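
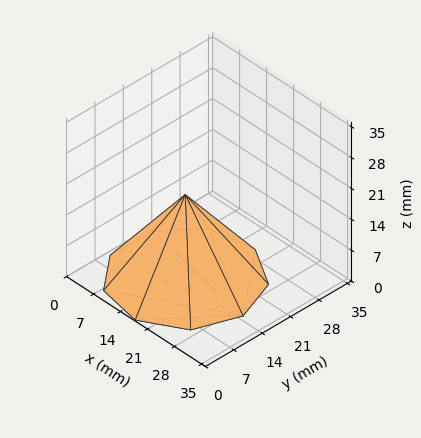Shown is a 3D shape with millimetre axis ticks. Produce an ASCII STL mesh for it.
Reading the render: the shape is a regular 9-sided pyramid, base circumscribed radius ≈ 15 mm, apex at z ≈ 19 mm (dimensions read to the nearest mm from the axis ticks). For the STL, each face is triangulated and given an outward normal.

solid part
  facet normal 0.0000 0.0000 -1.0000
    outer loop
      vertex 17.6 29.8 0.0
      vertex 26.5 24.6 0.0
      vertex 30.0 15.0 0.0
    endloop
  endfacet
  facet normal 0.0000 0.0000 -1.0000
    outer loop
      vertex 7.5 28.0 0.0
      vertex 17.6 29.8 0.0
      vertex 30.0 15.0 0.0
    endloop
  endfacet
  facet normal 0.0000 0.0000 -1.0000
    outer loop
      vertex 0.9 20.1 0.0
      vertex 7.5 28.0 0.0
      vertex 30.0 15.0 0.0
    endloop
  endfacet
  facet normal 0.0000 0.0000 -1.0000
    outer loop
      vertex 0.9 9.9 0.0
      vertex 0.9 20.1 0.0
      vertex 30.0 15.0 0.0
    endloop
  endfacet
  facet normal 0.0000 0.0000 -1.0000
    outer loop
      vertex 7.5 2.0 0.0
      vertex 0.9 9.9 0.0
      vertex 30.0 15.0 0.0
    endloop
  endfacet
  facet normal 0.0000 0.0000 -1.0000
    outer loop
      vertex 17.6 0.2 0.0
      vertex 7.5 2.0 0.0
      vertex 30.0 15.0 0.0
    endloop
  endfacet
  facet normal 0.0000 0.0000 -1.0000
    outer loop
      vertex 26.5 5.4 0.0
      vertex 17.6 0.2 0.0
      vertex 30.0 15.0 0.0
    endloop
  endfacet
  facet normal 0.7546 0.2751 0.5957
    outer loop
      vertex 30.0 15.0 0.0
      vertex 26.5 24.6 0.0
      vertex 15.0 15.0 19.0
    endloop
  endfacet
  facet normal 0.4052 0.6935 0.5957
    outer loop
      vertex 26.5 24.6 0.0
      vertex 17.6 29.8 0.0
      vertex 15.0 15.0 19.0
    endloop
  endfacet
  facet normal -0.1408 0.7903 0.5963
    outer loop
      vertex 17.6 29.8 0.0
      vertex 7.5 28.0 0.0
      vertex 15.0 15.0 19.0
    endloop
  endfacet
  facet normal -0.6164 0.5150 0.5957
    outer loop
      vertex 7.5 28.0 0.0
      vertex 0.9 20.1 0.0
      vertex 15.0 15.0 19.0
    endloop
  endfacet
  facet normal -0.8030 0.0000 0.5959
    outer loop
      vertex 0.9 20.1 0.0
      vertex 0.9 9.9 0.0
      vertex 15.0 15.0 19.0
    endloop
  endfacet
  facet normal -0.6164 -0.5150 0.5957
    outer loop
      vertex 0.9 9.9 0.0
      vertex 7.5 2.0 0.0
      vertex 15.0 15.0 19.0
    endloop
  endfacet
  facet normal -0.1408 -0.7903 0.5963
    outer loop
      vertex 7.5 2.0 0.0
      vertex 17.6 0.2 0.0
      vertex 15.0 15.0 19.0
    endloop
  endfacet
  facet normal 0.4052 -0.6935 0.5957
    outer loop
      vertex 17.6 0.2 0.0
      vertex 26.5 5.4 0.0
      vertex 15.0 15.0 19.0
    endloop
  endfacet
  facet normal 0.7546 -0.2751 0.5957
    outer loop
      vertex 26.5 5.4 0.0
      vertex 30.0 15.0 0.0
      vertex 15.0 15.0 19.0
    endloop
  endfacet
endsolid part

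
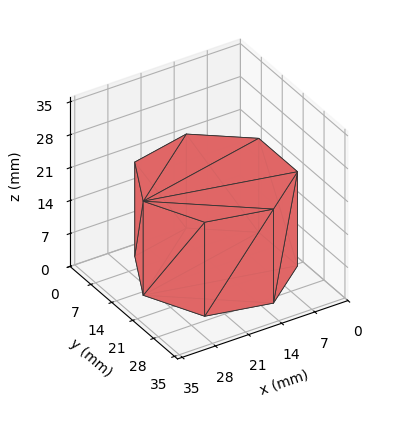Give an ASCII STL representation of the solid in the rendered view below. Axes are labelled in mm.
Reading the render: the shape is a regular 7-sided prism (a cylinder approximated with 7 flat sides), circumscribed radius ≈ 15 mm, height ≈ 20 mm (dimensions read to the nearest mm from the axis ticks). For the STL, each face is triangulated and given an outward normal.

solid part
  facet normal 0.0000 0.0000 -1.0000
    outer loop
      vertex 11.7 29.6 0.0
      vertex 24.4 26.7 0.0
      vertex 30.0 15.0 0.0
    endloop
  endfacet
  facet normal 0.0000 0.0000 -1.0000
    outer loop
      vertex 1.5 21.5 0.0
      vertex 11.7 29.6 0.0
      vertex 30.0 15.0 0.0
    endloop
  endfacet
  facet normal 0.0000 0.0000 -1.0000
    outer loop
      vertex 1.5 8.5 0.0
      vertex 1.5 21.5 0.0
      vertex 30.0 15.0 0.0
    endloop
  endfacet
  facet normal 0.0000 0.0000 -1.0000
    outer loop
      vertex 11.7 0.4 0.0
      vertex 1.5 8.5 0.0
      vertex 30.0 15.0 0.0
    endloop
  endfacet
  facet normal 0.0000 0.0000 -1.0000
    outer loop
      vertex 24.4 3.3 0.0
      vertex 11.7 0.4 0.0
      vertex 30.0 15.0 0.0
    endloop
  endfacet
  facet normal 0.0000 0.0000 1.0000
    outer loop
      vertex 30.0 15.0 20.0
      vertex 24.4 26.7 20.0
      vertex 11.7 29.6 20.0
    endloop
  endfacet
  facet normal 0.0000 0.0000 1.0000
    outer loop
      vertex 30.0 15.0 20.0
      vertex 11.7 29.6 20.0
      vertex 1.5 21.5 20.0
    endloop
  endfacet
  facet normal 0.0000 0.0000 1.0000
    outer loop
      vertex 30.0 15.0 20.0
      vertex 1.5 21.5 20.0
      vertex 1.5 8.5 20.0
    endloop
  endfacet
  facet normal 0.0000 0.0000 1.0000
    outer loop
      vertex 30.0 15.0 20.0
      vertex 1.5 8.5 20.0
      vertex 11.7 0.4 20.0
    endloop
  endfacet
  facet normal 0.0000 0.0000 1.0000
    outer loop
      vertex 30.0 15.0 20.0
      vertex 11.7 0.4 20.0
      vertex 24.4 3.3 20.0
    endloop
  endfacet
  facet normal 0.9020 0.4317 0.0000
    outer loop
      vertex 30.0 15.0 0.0
      vertex 24.4 26.7 0.0
      vertex 24.4 26.7 20.0
    endloop
  endfacet
  facet normal 0.9020 0.4317 0.0000
    outer loop
      vertex 30.0 15.0 0.0
      vertex 24.4 26.7 20.0
      vertex 30.0 15.0 20.0
    endloop
  endfacet
  facet normal 0.2226 0.9749 0.0000
    outer loop
      vertex 24.4 26.7 0.0
      vertex 11.7 29.6 0.0
      vertex 11.7 29.6 20.0
    endloop
  endfacet
  facet normal 0.2226 0.9749 0.0000
    outer loop
      vertex 24.4 26.7 0.0
      vertex 11.7 29.6 20.0
      vertex 24.4 26.7 20.0
    endloop
  endfacet
  facet normal -0.6219 0.7831 0.0000
    outer loop
      vertex 11.7 29.6 0.0
      vertex 1.5 21.5 0.0
      vertex 1.5 21.5 20.0
    endloop
  endfacet
  facet normal -0.6219 0.7831 0.0000
    outer loop
      vertex 11.7 29.6 0.0
      vertex 1.5 21.5 20.0
      vertex 11.7 29.6 20.0
    endloop
  endfacet
  facet normal -1.0000 0.0000 0.0000
    outer loop
      vertex 1.5 21.5 0.0
      vertex 1.5 8.5 0.0
      vertex 1.5 8.5 20.0
    endloop
  endfacet
  facet normal -1.0000 0.0000 0.0000
    outer loop
      vertex 1.5 21.5 0.0
      vertex 1.5 8.5 20.0
      vertex 1.5 21.5 20.0
    endloop
  endfacet
  facet normal -0.6219 -0.7831 0.0000
    outer loop
      vertex 1.5 8.5 0.0
      vertex 11.7 0.4 0.0
      vertex 11.7 0.4 20.0
    endloop
  endfacet
  facet normal -0.6219 -0.7831 0.0000
    outer loop
      vertex 1.5 8.5 0.0
      vertex 11.7 0.4 20.0
      vertex 1.5 8.5 20.0
    endloop
  endfacet
  facet normal 0.2226 -0.9749 0.0000
    outer loop
      vertex 11.7 0.4 0.0
      vertex 24.4 3.3 0.0
      vertex 24.4 3.3 20.0
    endloop
  endfacet
  facet normal 0.2226 -0.9749 0.0000
    outer loop
      vertex 11.7 0.4 0.0
      vertex 24.4 3.3 20.0
      vertex 11.7 0.4 20.0
    endloop
  endfacet
  facet normal 0.9020 -0.4317 0.0000
    outer loop
      vertex 24.4 3.3 0.0
      vertex 30.0 15.0 0.0
      vertex 30.0 15.0 20.0
    endloop
  endfacet
  facet normal 0.9020 -0.4317 0.0000
    outer loop
      vertex 24.4 3.3 0.0
      vertex 30.0 15.0 20.0
      vertex 24.4 3.3 20.0
    endloop
  endfacet
endsolid part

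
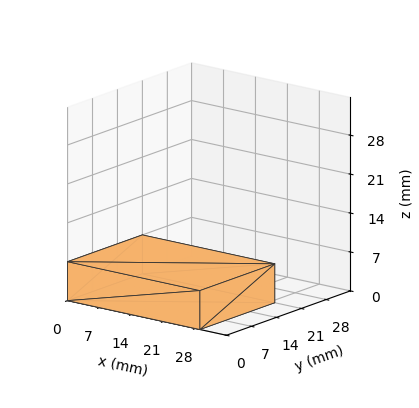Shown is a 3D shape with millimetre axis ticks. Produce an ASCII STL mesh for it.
Reading the render: the shape is a rectangular box, roughly 29 × 21 mm footprint and 7 mm tall (dimensions read to the nearest mm from the axis ticks). For the STL, each face is triangulated and given an outward normal.

solid part
  facet normal 0.0000 0.0000 -1.0000
    outer loop
      vertex 29.00 21.00 0.00
      vertex 29.00 0.00 0.00
      vertex 0.00 0.00 0.00
    endloop
  endfacet
  facet normal 0.0000 0.0000 -1.0000
    outer loop
      vertex 0.00 21.00 0.00
      vertex 29.00 21.00 0.00
      vertex 0.00 0.00 0.00
    endloop
  endfacet
  facet normal 0.0000 0.0000 1.0000
    outer loop
      vertex 0.00 0.00 7.00
      vertex 29.00 0.00 7.00
      vertex 29.00 21.00 7.00
    endloop
  endfacet
  facet normal 0.0000 0.0000 1.0000
    outer loop
      vertex 0.00 0.00 7.00
      vertex 29.00 21.00 7.00
      vertex 0.00 21.00 7.00
    endloop
  endfacet
  facet normal 0.0000 -1.0000 0.0000
    outer loop
      vertex 0.00 0.00 0.00
      vertex 29.00 0.00 0.00
      vertex 29.00 0.00 7.00
    endloop
  endfacet
  facet normal 0.0000 -1.0000 0.0000
    outer loop
      vertex 0.00 0.00 0.00
      vertex 29.00 0.00 7.00
      vertex 0.00 0.00 7.00
    endloop
  endfacet
  facet normal 0.0000 1.0000 0.0000
    outer loop
      vertex 29.00 21.00 7.00
      vertex 29.00 21.00 0.00
      vertex 0.00 21.00 0.00
    endloop
  endfacet
  facet normal 0.0000 1.0000 0.0000
    outer loop
      vertex 0.00 21.00 7.00
      vertex 29.00 21.00 7.00
      vertex 0.00 21.00 0.00
    endloop
  endfacet
  facet normal -1.0000 0.0000 0.0000
    outer loop
      vertex 0.00 21.00 7.00
      vertex 0.00 21.00 0.00
      vertex 0.00 0.00 0.00
    endloop
  endfacet
  facet normal -1.0000 0.0000 0.0000
    outer loop
      vertex 0.00 0.00 7.00
      vertex 0.00 21.00 7.00
      vertex 0.00 0.00 0.00
    endloop
  endfacet
  facet normal 1.0000 0.0000 0.0000
    outer loop
      vertex 29.00 0.00 0.00
      vertex 29.00 21.00 0.00
      vertex 29.00 21.00 7.00
    endloop
  endfacet
  facet normal 1.0000 0.0000 0.0000
    outer loop
      vertex 29.00 0.00 0.00
      vertex 29.00 21.00 7.00
      vertex 29.00 0.00 7.00
    endloop
  endfacet
endsolid part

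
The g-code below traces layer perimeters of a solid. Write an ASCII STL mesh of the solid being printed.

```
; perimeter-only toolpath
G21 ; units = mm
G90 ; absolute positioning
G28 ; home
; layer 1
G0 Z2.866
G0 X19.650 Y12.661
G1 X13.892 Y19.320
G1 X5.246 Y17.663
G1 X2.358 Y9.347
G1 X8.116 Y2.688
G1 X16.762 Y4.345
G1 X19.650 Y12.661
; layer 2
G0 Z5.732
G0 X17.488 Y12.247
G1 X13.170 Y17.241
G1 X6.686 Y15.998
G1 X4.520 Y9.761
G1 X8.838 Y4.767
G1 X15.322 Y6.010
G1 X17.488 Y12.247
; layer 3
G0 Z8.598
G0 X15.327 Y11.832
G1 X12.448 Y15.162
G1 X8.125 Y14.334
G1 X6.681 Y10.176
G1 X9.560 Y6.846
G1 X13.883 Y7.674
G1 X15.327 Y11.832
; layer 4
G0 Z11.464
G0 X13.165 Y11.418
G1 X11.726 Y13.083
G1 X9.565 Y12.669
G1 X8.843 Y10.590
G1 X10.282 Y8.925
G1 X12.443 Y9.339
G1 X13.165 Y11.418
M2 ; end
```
solid part
  facet normal 0.0000 0.0000 -1.0000
    outer loop
      vertex 3.807 19.328 0.000
      vertex 14.614 21.399 0.000
      vertex 21.811 13.075 0.000
    endloop
  endfacet
  facet normal 0.0000 0.0000 -1.0000
    outer loop
      vertex 0.197 8.933 0.000
      vertex 3.807 19.328 0.000
      vertex 21.811 13.075 0.000
    endloop
  endfacet
  facet normal 0.0000 0.0000 -1.0000
    outer loop
      vertex 7.394 0.609 0.000
      vertex 0.197 8.933 0.000
      vertex 21.811 13.075 0.000
    endloop
  endfacet
  facet normal 0.0000 0.0000 -1.0000
    outer loop
      vertex 18.201 2.680 0.000
      vertex 7.394 0.609 0.000
      vertex 21.811 13.075 0.000
    endloop
  endfacet
  facet normal 0.6299 0.5446 0.5537
    outer loop
      vertex 21.811 13.075 0.000
      vertex 14.614 21.399 0.000
      vertex 11.004 11.004 14.330
    endloop
  endfacet
  facet normal -0.1567 0.8178 0.5538
    outer loop
      vertex 14.614 21.399 0.000
      vertex 3.807 19.328 0.000
      vertex 11.004 11.004 14.330
    endloop
  endfacet
  facet normal -0.7866 0.2732 0.5537
    outer loop
      vertex 3.807 19.328 0.000
      vertex 0.197 8.933 0.000
      vertex 11.004 11.004 14.330
    endloop
  endfacet
  facet normal -0.6299 -0.5446 0.5537
    outer loop
      vertex 0.197 8.933 0.000
      vertex 7.394 0.609 0.000
      vertex 11.004 11.004 14.330
    endloop
  endfacet
  facet normal 0.1567 -0.8178 0.5538
    outer loop
      vertex 7.394 0.609 0.000
      vertex 18.201 2.680 0.000
      vertex 11.004 11.004 14.330
    endloop
  endfacet
  facet normal 0.7866 -0.2732 0.5537
    outer loop
      vertex 18.201 2.680 0.000
      vertex 21.811 13.075 0.000
      vertex 11.004 11.004 14.330
    endloop
  endfacet
endsolid part

The G0 Z moves step by Δz≈2.866 mm. The G1 loops shrink linearly with z, so the solid tapers from its base footprint up to z≈14.3. Closing with a flat bottom cap and the tapered top and triangulating gives 10 facets — a regular 6-sided pyramid, base circumscribed radius ≈ 11 mm, apex at z ≈ 14.3 mm.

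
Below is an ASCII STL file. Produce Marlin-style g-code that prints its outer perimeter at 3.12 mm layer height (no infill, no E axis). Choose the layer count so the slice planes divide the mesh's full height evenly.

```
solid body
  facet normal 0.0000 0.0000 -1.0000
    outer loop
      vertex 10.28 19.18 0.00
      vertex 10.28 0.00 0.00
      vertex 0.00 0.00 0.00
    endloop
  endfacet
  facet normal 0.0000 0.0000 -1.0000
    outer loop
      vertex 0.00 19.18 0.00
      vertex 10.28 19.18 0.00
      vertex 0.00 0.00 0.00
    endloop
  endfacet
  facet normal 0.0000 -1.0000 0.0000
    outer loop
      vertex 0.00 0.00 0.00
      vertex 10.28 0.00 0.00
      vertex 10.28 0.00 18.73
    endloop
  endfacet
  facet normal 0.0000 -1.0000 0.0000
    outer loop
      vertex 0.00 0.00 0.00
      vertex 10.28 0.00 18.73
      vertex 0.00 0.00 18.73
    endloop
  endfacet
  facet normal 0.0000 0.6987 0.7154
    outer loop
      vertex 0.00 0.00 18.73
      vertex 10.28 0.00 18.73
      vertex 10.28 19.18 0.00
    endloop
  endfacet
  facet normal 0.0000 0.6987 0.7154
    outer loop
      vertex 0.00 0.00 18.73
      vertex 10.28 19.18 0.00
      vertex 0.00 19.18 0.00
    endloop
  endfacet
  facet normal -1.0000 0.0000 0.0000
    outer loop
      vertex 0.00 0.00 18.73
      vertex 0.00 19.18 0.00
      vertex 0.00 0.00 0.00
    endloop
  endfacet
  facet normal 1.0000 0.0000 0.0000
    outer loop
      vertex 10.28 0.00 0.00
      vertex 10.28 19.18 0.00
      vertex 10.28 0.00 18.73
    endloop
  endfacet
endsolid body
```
; perimeter-only toolpath
G21 ; units = mm
G90 ; absolute positioning
G28 ; home
; layer 1
G0 Z3.12
G0 X0.00 Y0.00
G1 X10.28 Y0.00
G1 X10.28 Y15.98
G1 X0.00 Y15.98
G1 X0.00 Y0.00
; layer 2
G0 Z6.24
G0 X0.00 Y0.00
G1 X10.28 Y0.00
G1 X10.28 Y12.79
G1 X0.00 Y12.79
G1 X0.00 Y0.00
; layer 3
G0 Z9.37
G0 X0.00 Y0.00
G1 X10.28 Y0.00
G1 X10.28 Y9.59
G1 X0.00 Y9.59
G1 X0.00 Y0.00
; layer 4
G0 Z12.49
G0 X0.00 Y0.00
G1 X10.28 Y0.00
G1 X10.28 Y6.39
G1 X0.00 Y6.39
G1 X0.00 Y0.00
; layer 5
G0 Z15.61
G0 X0.00 Y0.00
G1 X10.28 Y0.00
G1 X10.28 Y3.20
G1 X0.00 Y3.20
G1 X0.00 Y0.00
M2 ; end

The solid is a wedge (ramp): 10.3 × 19.2 mm base, rising to 18.7 mm along the y=0 edge and sloping linearly to z=0 at y=19.2. Slicing at Δz = 3.12 mm — 6 equal slices spanning the solid's height, so layer i sits at z = i·h/6 — gives 5 non-empty perimeters. Each is a 4-segment closed polygon; G0 lifts to the layer z and rapids to the start vertex, then G1 traces the edges. The cross-section shrinks linearly with z (the slice at the apex is degenerate and omitted).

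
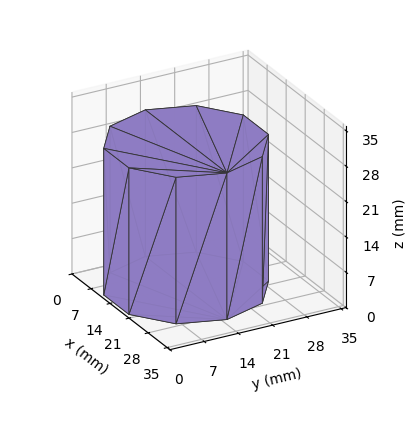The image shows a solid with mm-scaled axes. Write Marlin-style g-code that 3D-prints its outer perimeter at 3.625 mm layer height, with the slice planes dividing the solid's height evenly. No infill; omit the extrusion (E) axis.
Reading the render: the shape is a regular 10-sided prism (a cylinder approximated with 10 flat sides), circumscribed radius ≈ 15 mm, height ≈ 29 mm (dimensions read to the nearest mm from the axis ticks). For the g-code, the solid's height is divided into equal slices at the stated Δz and each level perimeter traced with G1 moves after a G0 lift.

; perimeter-only toolpath
G21 ; units = mm
G90 ; absolute positioning
G28 ; home
; layer 1
G0 Z3.625
G0 X30.000 Y15.000
G1 X27.135 Y23.817
G1 X19.635 Y29.266
G1 X10.365 Y29.266
G1 X2.865 Y23.817
G1 X0.000 Y15.000
G1 X2.865 Y6.183
G1 X10.365 Y0.734
G1 X19.635 Y0.734
G1 X27.135 Y6.183
G1 X30.000 Y15.000
; layer 2
G0 Z7.250
G0 X30.000 Y15.000
G1 X27.135 Y23.817
G1 X19.635 Y29.266
G1 X10.365 Y29.266
G1 X2.865 Y23.817
G1 X0.000 Y15.000
G1 X2.865 Y6.183
G1 X10.365 Y0.734
G1 X19.635 Y0.734
G1 X27.135 Y6.183
G1 X30.000 Y15.000
; layer 3
G0 Z10.875
G0 X30.000 Y15.000
G1 X27.135 Y23.817
G1 X19.635 Y29.266
G1 X10.365 Y29.266
G1 X2.865 Y23.817
G1 X0.000 Y15.000
G1 X2.865 Y6.183
G1 X10.365 Y0.734
G1 X19.635 Y0.734
G1 X27.135 Y6.183
G1 X30.000 Y15.000
; layer 4
G0 Z14.500
G0 X30.000 Y15.000
G1 X27.135 Y23.817
G1 X19.635 Y29.266
G1 X10.365 Y29.266
G1 X2.865 Y23.817
G1 X0.000 Y15.000
G1 X2.865 Y6.183
G1 X10.365 Y0.734
G1 X19.635 Y0.734
G1 X27.135 Y6.183
G1 X30.000 Y15.000
; layer 5
G0 Z18.125
G0 X30.000 Y15.000
G1 X27.135 Y23.817
G1 X19.635 Y29.266
G1 X10.365 Y29.266
G1 X2.865 Y23.817
G1 X0.000 Y15.000
G1 X2.865 Y6.183
G1 X10.365 Y0.734
G1 X19.635 Y0.734
G1 X27.135 Y6.183
G1 X30.000 Y15.000
; layer 6
G0 Z21.750
G0 X30.000 Y15.000
G1 X27.135 Y23.817
G1 X19.635 Y29.266
G1 X10.365 Y29.266
G1 X2.865 Y23.817
G1 X0.000 Y15.000
G1 X2.865 Y6.183
G1 X10.365 Y0.734
G1 X19.635 Y0.734
G1 X27.135 Y6.183
G1 X30.000 Y15.000
; layer 7
G0 Z25.375
G0 X30.000 Y15.000
G1 X27.135 Y23.817
G1 X19.635 Y29.266
G1 X10.365 Y29.266
G1 X2.865 Y23.817
G1 X0.000 Y15.000
G1 X2.865 Y6.183
G1 X10.365 Y0.734
G1 X19.635 Y0.734
G1 X27.135 Y6.183
G1 X30.000 Y15.000
; layer 8
G0 Z29.000
G0 X30.000 Y15.000
G1 X27.135 Y23.817
G1 X19.635 Y29.266
G1 X10.365 Y29.266
G1 X2.865 Y23.817
G1 X0.000 Y15.000
G1 X2.865 Y6.183
G1 X10.365 Y0.734
G1 X19.635 Y0.734
G1 X27.135 Y6.183
G1 X30.000 Y15.000
M2 ; end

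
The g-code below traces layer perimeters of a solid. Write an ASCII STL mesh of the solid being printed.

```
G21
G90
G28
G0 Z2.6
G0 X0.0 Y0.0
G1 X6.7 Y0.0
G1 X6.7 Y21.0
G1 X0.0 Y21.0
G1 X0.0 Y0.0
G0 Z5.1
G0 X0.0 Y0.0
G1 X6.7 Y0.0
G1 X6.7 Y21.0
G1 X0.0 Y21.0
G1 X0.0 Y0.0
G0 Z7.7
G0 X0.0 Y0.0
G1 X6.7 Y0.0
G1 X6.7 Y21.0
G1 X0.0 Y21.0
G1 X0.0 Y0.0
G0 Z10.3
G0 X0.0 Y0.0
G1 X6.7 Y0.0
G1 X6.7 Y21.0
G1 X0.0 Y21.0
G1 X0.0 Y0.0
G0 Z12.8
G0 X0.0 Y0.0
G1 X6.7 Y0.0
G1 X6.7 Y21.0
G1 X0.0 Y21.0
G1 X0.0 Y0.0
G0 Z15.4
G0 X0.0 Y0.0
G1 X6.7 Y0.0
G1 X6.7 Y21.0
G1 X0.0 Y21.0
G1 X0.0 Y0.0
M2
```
solid part
  facet normal 0.0000 0.0000 -1.0000
    outer loop
      vertex 6.7 21.0 0.0
      vertex 6.7 0.0 0.0
      vertex 0.0 0.0 0.0
    endloop
  endfacet
  facet normal 0.0000 0.0000 -1.0000
    outer loop
      vertex 0.0 21.0 0.0
      vertex 6.7 21.0 0.0
      vertex 0.0 0.0 0.0
    endloop
  endfacet
  facet normal 0.0000 0.0000 1.0000
    outer loop
      vertex 0.0 0.0 15.4
      vertex 6.7 0.0 15.4
      vertex 6.7 21.0 15.4
    endloop
  endfacet
  facet normal 0.0000 0.0000 1.0000
    outer loop
      vertex 0.0 0.0 15.4
      vertex 6.7 21.0 15.4
      vertex 0.0 21.0 15.4
    endloop
  endfacet
  facet normal 0.0000 -1.0000 0.0000
    outer loop
      vertex 0.0 0.0 0.0
      vertex 6.7 0.0 0.0
      vertex 6.7 0.0 15.4
    endloop
  endfacet
  facet normal 0.0000 -1.0000 0.0000
    outer loop
      vertex 0.0 0.0 0.0
      vertex 6.7 0.0 15.4
      vertex 0.0 0.0 15.4
    endloop
  endfacet
  facet normal 0.0000 1.0000 0.0000
    outer loop
      vertex 6.7 21.0 15.4
      vertex 6.7 21.0 0.0
      vertex 0.0 21.0 0.0
    endloop
  endfacet
  facet normal 0.0000 1.0000 0.0000
    outer loop
      vertex 0.0 21.0 15.4
      vertex 6.7 21.0 15.4
      vertex 0.0 21.0 0.0
    endloop
  endfacet
  facet normal -1.0000 0.0000 0.0000
    outer loop
      vertex 0.0 21.0 15.4
      vertex 0.0 21.0 0.0
      vertex 0.0 0.0 0.0
    endloop
  endfacet
  facet normal -1.0000 0.0000 0.0000
    outer loop
      vertex 0.0 0.0 15.4
      vertex 0.0 21.0 15.4
      vertex 0.0 0.0 0.0
    endloop
  endfacet
  facet normal 1.0000 0.0000 0.0000
    outer loop
      vertex 6.7 0.0 0.0
      vertex 6.7 21.0 0.0
      vertex 6.7 21.0 15.4
    endloop
  endfacet
  facet normal 1.0000 0.0000 0.0000
    outer loop
      vertex 6.7 0.0 0.0
      vertex 6.7 21.0 15.4
      vertex 6.7 0.0 15.4
    endloop
  endfacet
endsolid part

The G0 Z moves step by Δz≈2.6 mm. Every layer's G1 loop is the same polygon, so the solid is a straight extrusion of it from z=0 to z≈15.4. Closing with flat bottom and top caps and triangulating gives 12 facets — a rectangular box, roughly 6.7 × 21 mm footprint and 15.4 mm tall.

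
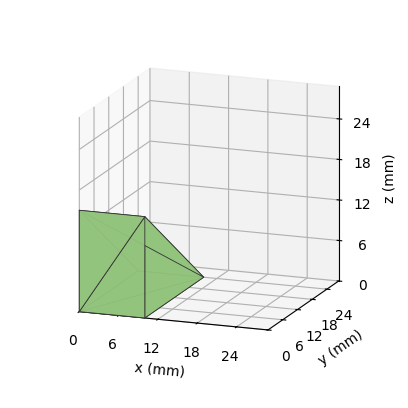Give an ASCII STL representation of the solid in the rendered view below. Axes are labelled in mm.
Reading the render: the shape is a wedge (ramp): 10 × 24 mm base, rising to 15 mm along the y=0 edge and sloping linearly to z=0 at y=24 (dimensions read to the nearest mm from the axis ticks). For the STL, each face is triangulated and given an outward normal.

solid part
  facet normal 0.0000 0.0000 -1.0000
    outer loop
      vertex 10.000 24.000 0.000
      vertex 10.000 0.000 0.000
      vertex 0.000 0.000 0.000
    endloop
  endfacet
  facet normal 0.0000 0.0000 -1.0000
    outer loop
      vertex 0.000 24.000 0.000
      vertex 10.000 24.000 0.000
      vertex 0.000 0.000 0.000
    endloop
  endfacet
  facet normal 0.0000 -1.0000 0.0000
    outer loop
      vertex 0.000 0.000 0.000
      vertex 10.000 0.000 0.000
      vertex 10.000 0.000 15.000
    endloop
  endfacet
  facet normal 0.0000 -1.0000 0.0000
    outer loop
      vertex 0.000 0.000 0.000
      vertex 10.000 0.000 15.000
      vertex 0.000 0.000 15.000
    endloop
  endfacet
  facet normal 0.0000 0.5300 0.8480
    outer loop
      vertex 0.000 0.000 15.000
      vertex 10.000 0.000 15.000
      vertex 10.000 24.000 0.000
    endloop
  endfacet
  facet normal 0.0000 0.5300 0.8480
    outer loop
      vertex 0.000 0.000 15.000
      vertex 10.000 24.000 0.000
      vertex 0.000 24.000 0.000
    endloop
  endfacet
  facet normal -1.0000 0.0000 0.0000
    outer loop
      vertex 0.000 0.000 15.000
      vertex 0.000 24.000 0.000
      vertex 0.000 0.000 0.000
    endloop
  endfacet
  facet normal 1.0000 0.0000 0.0000
    outer loop
      vertex 10.000 0.000 0.000
      vertex 10.000 24.000 0.000
      vertex 10.000 0.000 15.000
    endloop
  endfacet
endsolid part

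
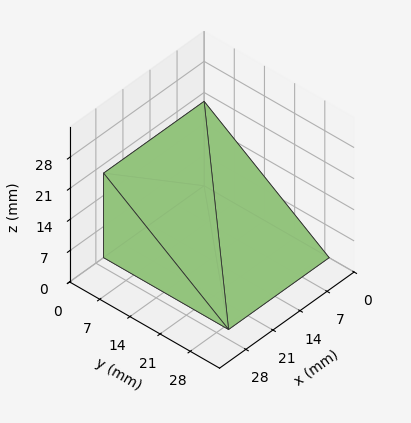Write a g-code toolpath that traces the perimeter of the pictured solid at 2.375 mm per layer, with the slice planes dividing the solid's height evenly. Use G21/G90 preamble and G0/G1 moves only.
Reading the render: the shape is a wedge (ramp): 26 × 29 mm base, rising to 19 mm along the y=0 edge and sloping linearly to z=0 at y=29 (dimensions read to the nearest mm from the axis ticks). For the g-code, the solid's height is divided into equal slices at the stated Δz and each level perimeter traced with G1 moves after a G0 lift.

; perimeter-only toolpath
G21 ; units = mm
G90 ; absolute positioning
G28 ; home
; layer 1
G0 Z2.375
G0 X0.000 Y0.000
G1 X26.000 Y0.000
G1 X26.000 Y25.375
G1 X0.000 Y25.375
G1 X0.000 Y0.000
; layer 2
G0 Z4.750
G0 X0.000 Y0.000
G1 X26.000 Y0.000
G1 X26.000 Y21.750
G1 X0.000 Y21.750
G1 X0.000 Y0.000
; layer 3
G0 Z7.125
G0 X0.000 Y0.000
G1 X26.000 Y0.000
G1 X26.000 Y18.125
G1 X0.000 Y18.125
G1 X0.000 Y0.000
; layer 4
G0 Z9.500
G0 X0.000 Y0.000
G1 X26.000 Y0.000
G1 X26.000 Y14.500
G1 X0.000 Y14.500
G1 X0.000 Y0.000
; layer 5
G0 Z11.875
G0 X0.000 Y0.000
G1 X26.000 Y0.000
G1 X26.000 Y10.875
G1 X0.000 Y10.875
G1 X0.000 Y0.000
; layer 6
G0 Z14.250
G0 X0.000 Y0.000
G1 X26.000 Y0.000
G1 X26.000 Y7.250
G1 X0.000 Y7.250
G1 X0.000 Y0.000
; layer 7
G0 Z16.625
G0 X0.000 Y0.000
G1 X26.000 Y0.000
G1 X26.000 Y3.625
G1 X0.000 Y3.625
G1 X0.000 Y0.000
M2 ; end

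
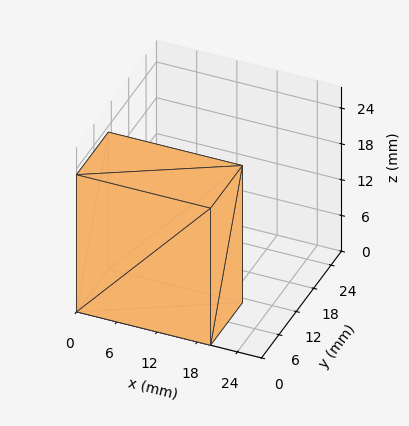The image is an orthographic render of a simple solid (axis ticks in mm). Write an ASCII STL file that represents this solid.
Reading the render: the shape is a rectangular box, roughly 20 × 11 mm footprint and 23 mm tall (dimensions read to the nearest mm from the axis ticks). For the STL, each face is triangulated and given an outward normal.

solid part
  facet normal 0.0000 0.0000 -1.0000
    outer loop
      vertex 20.000 11.000 0.000
      vertex 20.000 0.000 0.000
      vertex 0.000 0.000 0.000
    endloop
  endfacet
  facet normal 0.0000 0.0000 -1.0000
    outer loop
      vertex 0.000 11.000 0.000
      vertex 20.000 11.000 0.000
      vertex 0.000 0.000 0.000
    endloop
  endfacet
  facet normal 0.0000 0.0000 1.0000
    outer loop
      vertex 0.000 0.000 23.000
      vertex 20.000 0.000 23.000
      vertex 20.000 11.000 23.000
    endloop
  endfacet
  facet normal 0.0000 0.0000 1.0000
    outer loop
      vertex 0.000 0.000 23.000
      vertex 20.000 11.000 23.000
      vertex 0.000 11.000 23.000
    endloop
  endfacet
  facet normal 0.0000 -1.0000 0.0000
    outer loop
      vertex 0.000 0.000 0.000
      vertex 20.000 0.000 0.000
      vertex 20.000 0.000 23.000
    endloop
  endfacet
  facet normal 0.0000 -1.0000 0.0000
    outer loop
      vertex 0.000 0.000 0.000
      vertex 20.000 0.000 23.000
      vertex 0.000 0.000 23.000
    endloop
  endfacet
  facet normal 0.0000 1.0000 0.0000
    outer loop
      vertex 20.000 11.000 23.000
      vertex 20.000 11.000 0.000
      vertex 0.000 11.000 0.000
    endloop
  endfacet
  facet normal 0.0000 1.0000 0.0000
    outer loop
      vertex 0.000 11.000 23.000
      vertex 20.000 11.000 23.000
      vertex 0.000 11.000 0.000
    endloop
  endfacet
  facet normal -1.0000 0.0000 0.0000
    outer loop
      vertex 0.000 11.000 23.000
      vertex 0.000 11.000 0.000
      vertex 0.000 0.000 0.000
    endloop
  endfacet
  facet normal -1.0000 0.0000 0.0000
    outer loop
      vertex 0.000 0.000 23.000
      vertex 0.000 11.000 23.000
      vertex 0.000 0.000 0.000
    endloop
  endfacet
  facet normal 1.0000 0.0000 0.0000
    outer loop
      vertex 20.000 0.000 0.000
      vertex 20.000 11.000 0.000
      vertex 20.000 11.000 23.000
    endloop
  endfacet
  facet normal 1.0000 0.0000 0.0000
    outer loop
      vertex 20.000 0.000 0.000
      vertex 20.000 11.000 23.000
      vertex 20.000 0.000 23.000
    endloop
  endfacet
endsolid part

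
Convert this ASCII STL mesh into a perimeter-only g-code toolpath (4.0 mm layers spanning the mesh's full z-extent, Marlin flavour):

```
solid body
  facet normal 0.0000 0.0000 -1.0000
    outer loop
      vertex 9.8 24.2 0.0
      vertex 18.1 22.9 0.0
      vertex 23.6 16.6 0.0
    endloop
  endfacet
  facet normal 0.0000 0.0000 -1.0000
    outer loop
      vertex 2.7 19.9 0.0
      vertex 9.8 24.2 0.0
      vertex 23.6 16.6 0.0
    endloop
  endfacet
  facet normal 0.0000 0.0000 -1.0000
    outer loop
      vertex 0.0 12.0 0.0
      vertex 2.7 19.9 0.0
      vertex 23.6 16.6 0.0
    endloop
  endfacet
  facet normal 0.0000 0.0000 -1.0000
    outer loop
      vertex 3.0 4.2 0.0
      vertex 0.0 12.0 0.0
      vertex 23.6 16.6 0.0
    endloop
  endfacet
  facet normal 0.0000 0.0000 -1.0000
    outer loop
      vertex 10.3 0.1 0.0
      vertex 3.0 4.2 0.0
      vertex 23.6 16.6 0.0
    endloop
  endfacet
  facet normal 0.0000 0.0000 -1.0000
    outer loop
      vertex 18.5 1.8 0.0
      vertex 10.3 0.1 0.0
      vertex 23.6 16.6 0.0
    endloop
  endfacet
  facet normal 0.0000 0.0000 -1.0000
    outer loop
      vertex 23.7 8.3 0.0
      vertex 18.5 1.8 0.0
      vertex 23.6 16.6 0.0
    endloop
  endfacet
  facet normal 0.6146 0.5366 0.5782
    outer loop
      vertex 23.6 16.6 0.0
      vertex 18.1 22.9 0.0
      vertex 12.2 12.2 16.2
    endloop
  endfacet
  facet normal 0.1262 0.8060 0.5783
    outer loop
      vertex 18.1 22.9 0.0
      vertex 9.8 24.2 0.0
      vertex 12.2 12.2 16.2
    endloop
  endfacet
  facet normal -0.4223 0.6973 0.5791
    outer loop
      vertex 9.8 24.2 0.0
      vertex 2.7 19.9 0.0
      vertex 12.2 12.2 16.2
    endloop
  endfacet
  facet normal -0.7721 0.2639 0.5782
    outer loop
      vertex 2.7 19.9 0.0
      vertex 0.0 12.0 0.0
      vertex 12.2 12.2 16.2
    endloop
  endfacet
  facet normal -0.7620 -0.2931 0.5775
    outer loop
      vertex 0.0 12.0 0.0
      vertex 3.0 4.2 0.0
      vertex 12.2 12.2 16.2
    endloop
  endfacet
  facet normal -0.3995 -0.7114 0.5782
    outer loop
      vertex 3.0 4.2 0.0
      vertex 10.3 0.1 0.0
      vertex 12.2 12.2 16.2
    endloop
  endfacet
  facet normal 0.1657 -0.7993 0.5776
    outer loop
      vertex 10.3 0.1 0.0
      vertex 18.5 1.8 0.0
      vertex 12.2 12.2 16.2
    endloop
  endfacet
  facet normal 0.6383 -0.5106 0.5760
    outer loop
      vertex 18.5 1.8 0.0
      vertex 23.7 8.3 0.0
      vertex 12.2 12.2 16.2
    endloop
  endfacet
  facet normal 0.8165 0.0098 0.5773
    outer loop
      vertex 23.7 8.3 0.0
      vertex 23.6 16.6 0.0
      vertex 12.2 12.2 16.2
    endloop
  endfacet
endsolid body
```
; perimeter-only toolpath
G21 ; units = mm
G90 ; absolute positioning
G28 ; home
; layer 1
G0 Z4.0
G0 X20.8 Y15.5
G1 X16.6 Y20.2
G1 X10.4 Y21.2
G1 X5.1 Y18.0
G1 X3.0 Y12.1
G1 X5.3 Y6.2
G1 X10.8 Y3.1
G1 X16.9 Y4.4
G1 X20.8 Y9.3
G1 X20.8 Y15.5
; layer 2
G0 Z8.1
G0 X17.9 Y14.4
G1 X15.2 Y17.5
G1 X11.0 Y18.2
G1 X7.4 Y16.0
G1 X6.1 Y12.1
G1 X7.6 Y8.2
G1 X11.2 Y6.1
G1 X15.3 Y7.0
G1 X17.9 Y10.2
G1 X17.9 Y14.4
; layer 3
G0 Z12.1
G0 X15.0 Y13.3
G1 X13.7 Y14.9
G1 X11.6 Y15.2
G1 X9.8 Y14.1
G1 X9.1 Y12.1
G1 X9.9 Y10.2
G1 X11.7 Y9.2
G1 X13.8 Y9.6
G1 X15.1 Y11.2
G1 X15.0 Y13.3
M2 ; end

The solid is a regular 9-sided pyramid, base circumscribed radius ≈ 12.2 mm, apex at z ≈ 16.2 mm. Slicing at Δz = 4.0 mm — 4 equal slices spanning the solid's height, so layer i sits at z = i·h/4 — gives 3 non-empty perimeters. Each is a 9-segment closed polygon; G0 lifts to the layer z and rapids to the start vertex, then G1 traces the edges. The cross-section shrinks linearly with z (the slice at the apex is degenerate and omitted).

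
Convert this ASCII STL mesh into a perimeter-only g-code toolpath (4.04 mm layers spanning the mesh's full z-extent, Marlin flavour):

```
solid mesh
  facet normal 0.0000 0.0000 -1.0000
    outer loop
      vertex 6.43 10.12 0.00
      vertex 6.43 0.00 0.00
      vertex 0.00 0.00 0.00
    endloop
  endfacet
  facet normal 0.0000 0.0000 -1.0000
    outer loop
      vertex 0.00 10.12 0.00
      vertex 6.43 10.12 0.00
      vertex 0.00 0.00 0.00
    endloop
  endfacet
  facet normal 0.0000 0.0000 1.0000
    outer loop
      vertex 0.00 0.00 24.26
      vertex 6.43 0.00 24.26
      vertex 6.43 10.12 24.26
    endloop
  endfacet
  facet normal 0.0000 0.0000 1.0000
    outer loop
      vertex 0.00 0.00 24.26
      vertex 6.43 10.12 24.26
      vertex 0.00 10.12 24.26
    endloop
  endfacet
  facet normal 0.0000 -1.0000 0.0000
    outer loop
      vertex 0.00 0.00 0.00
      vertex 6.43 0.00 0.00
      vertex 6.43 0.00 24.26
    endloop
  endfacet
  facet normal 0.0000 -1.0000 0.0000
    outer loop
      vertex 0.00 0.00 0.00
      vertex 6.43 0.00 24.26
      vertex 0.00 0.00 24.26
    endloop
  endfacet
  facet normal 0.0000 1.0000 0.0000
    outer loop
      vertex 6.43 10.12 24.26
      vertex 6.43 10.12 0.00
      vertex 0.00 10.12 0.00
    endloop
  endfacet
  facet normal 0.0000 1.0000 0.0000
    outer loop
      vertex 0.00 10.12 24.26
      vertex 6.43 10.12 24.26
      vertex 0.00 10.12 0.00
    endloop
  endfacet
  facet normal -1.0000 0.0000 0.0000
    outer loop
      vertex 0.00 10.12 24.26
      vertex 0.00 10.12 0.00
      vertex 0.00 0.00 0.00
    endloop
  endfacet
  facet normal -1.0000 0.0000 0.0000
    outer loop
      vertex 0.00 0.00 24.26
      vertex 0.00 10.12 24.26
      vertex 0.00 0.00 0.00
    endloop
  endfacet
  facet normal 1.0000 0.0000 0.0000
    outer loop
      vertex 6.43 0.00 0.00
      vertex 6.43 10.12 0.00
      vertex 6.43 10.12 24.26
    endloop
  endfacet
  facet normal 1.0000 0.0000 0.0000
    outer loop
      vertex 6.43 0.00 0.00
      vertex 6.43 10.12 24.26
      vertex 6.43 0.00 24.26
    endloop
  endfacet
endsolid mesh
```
; perimeter-only toolpath
G21 ; units = mm
G90 ; absolute positioning
G28 ; home
; layer 1
G0 Z4.04
G0 X0.00 Y0.00
G1 X6.43 Y0.00
G1 X6.43 Y10.12
G1 X0.00 Y10.12
G1 X0.00 Y0.00
; layer 2
G0 Z8.09
G0 X0.00 Y0.00
G1 X6.43 Y0.00
G1 X6.43 Y10.12
G1 X0.00 Y10.12
G1 X0.00 Y0.00
; layer 3
G0 Z12.13
G0 X0.00 Y0.00
G1 X6.43 Y0.00
G1 X6.43 Y10.12
G1 X0.00 Y10.12
G1 X0.00 Y0.00
; layer 4
G0 Z16.17
G0 X0.00 Y0.00
G1 X6.43 Y0.00
G1 X6.43 Y10.12
G1 X0.00 Y10.12
G1 X0.00 Y0.00
; layer 5
G0 Z20.22
G0 X0.00 Y0.00
G1 X6.43 Y0.00
G1 X6.43 Y10.12
G1 X0.00 Y10.12
G1 X0.00 Y0.00
; layer 6
G0 Z24.26
G0 X0.00 Y0.00
G1 X6.43 Y0.00
G1 X6.43 Y10.12
G1 X0.00 Y10.12
G1 X0.00 Y0.00
M2 ; end

The solid is a rectangular box, roughly 6.43 × 10.1 mm footprint and 24.3 mm tall. Slicing at Δz = 4.04 mm — 6 equal slices spanning the solid's height, so layer i sits at z = i·h/6 — gives 6 non-empty perimeters. Each is a 4-segment closed polygon; G0 lifts to the layer z and rapids to the start vertex, then G1 traces the edges.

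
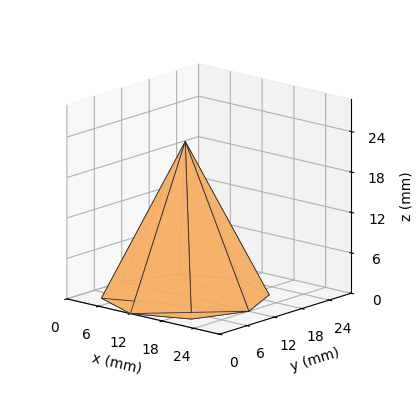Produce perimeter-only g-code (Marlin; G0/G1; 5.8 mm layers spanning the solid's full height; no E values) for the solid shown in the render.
Reading the render: the shape is a regular 8-sided pyramid, base circumscribed radius ≈ 12 mm, apex at z ≈ 23 mm (dimensions read to the nearest mm from the axis ticks). For the g-code, the solid's height is divided into equal slices at the stated Δz and each level perimeter traced with G1 moves after a G0 lift.

; perimeter-only toolpath
G21 ; units = mm
G90 ; absolute positioning
G28 ; home
; layer 1
G0 Z5.8
G0 X21.0 Y12.0
G1 X18.4 Y18.4
G1 X12.0 Y21.0
G1 X5.6 Y18.4
G1 X3.0 Y12.0
G1 X5.6 Y5.6
G1 X12.0 Y3.0
G1 X18.4 Y5.6
G1 X21.0 Y12.0
; layer 2
G0 Z11.5
G0 X18.0 Y12.0
G1 X16.2 Y16.2
G1 X12.0 Y18.0
G1 X7.8 Y16.2
G1 X6.0 Y12.0
G1 X7.8 Y7.8
G1 X12.0 Y6.0
G1 X16.2 Y7.8
G1 X18.0 Y12.0
; layer 3
G0 Z17.2
G0 X15.0 Y12.0
G1 X14.1 Y14.1
G1 X12.0 Y15.0
G1 X9.9 Y14.1
G1 X9.0 Y12.0
G1 X9.9 Y9.9
G1 X12.0 Y9.0
G1 X14.1 Y9.9
G1 X15.0 Y12.0
M2 ; end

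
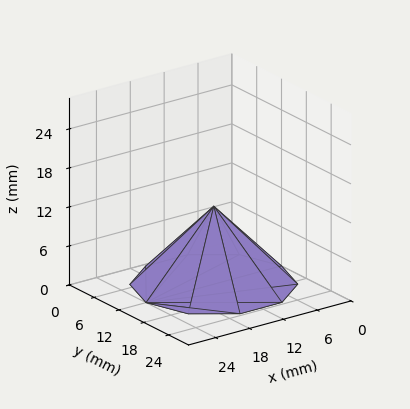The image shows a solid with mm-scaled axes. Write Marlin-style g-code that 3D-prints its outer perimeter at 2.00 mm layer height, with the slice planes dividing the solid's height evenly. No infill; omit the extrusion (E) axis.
Reading the render: the shape is a regular 10-sided pyramid, base circumscribed radius ≈ 12 mm, apex at z ≈ 12 mm (dimensions read to the nearest mm from the axis ticks). For the g-code, the solid's height is divided into equal slices at the stated Δz and each level perimeter traced with G1 moves after a G0 lift.

; perimeter-only toolpath
G21 ; units = mm
G90 ; absolute positioning
G28 ; home
; layer 1
G0 Z2.00
G0 X22.00 Y12.00
G1 X20.09 Y17.88
G1 X15.09 Y21.51
G1 X8.91 Y21.51
G1 X3.91 Y17.88
G1 X2.00 Y12.00
G1 X3.91 Y6.12
G1 X8.91 Y2.49
G1 X15.09 Y2.49
G1 X20.09 Y6.12
G1 X22.00 Y12.00
; layer 2
G0 Z4.00
G0 X20.00 Y12.00
G1 X18.47 Y16.70
G1 X14.47 Y19.61
G1 X9.53 Y19.61
G1 X5.53 Y16.70
G1 X4.00 Y12.00
G1 X5.53 Y7.30
G1 X9.53 Y4.39
G1 X14.47 Y4.39
G1 X18.47 Y7.30
G1 X20.00 Y12.00
; layer 3
G0 Z6.00
G0 X18.00 Y12.00
G1 X16.86 Y15.53
G1 X13.86 Y17.70
G1 X10.14 Y17.70
G1 X7.14 Y15.53
G1 X6.00 Y12.00
G1 X7.14 Y8.47
G1 X10.14 Y6.29
G1 X13.86 Y6.29
G1 X16.86 Y8.47
G1 X18.00 Y12.00
; layer 4
G0 Z8.00
G0 X16.00 Y12.00
G1 X15.24 Y14.35
G1 X13.24 Y15.80
G1 X10.76 Y15.80
G1 X8.76 Y14.35
G1 X8.00 Y12.00
G1 X8.76 Y9.65
G1 X10.76 Y8.20
G1 X13.24 Y8.20
G1 X15.24 Y9.65
G1 X16.00 Y12.00
; layer 5
G0 Z10.00
G0 X14.00 Y12.00
G1 X13.62 Y13.17
G1 X12.62 Y13.90
G1 X11.38 Y13.90
G1 X10.38 Y13.17
G1 X10.00 Y12.00
G1 X10.38 Y10.82
G1 X11.38 Y10.10
G1 X12.62 Y10.10
G1 X13.62 Y10.82
G1 X14.00 Y12.00
M2 ; end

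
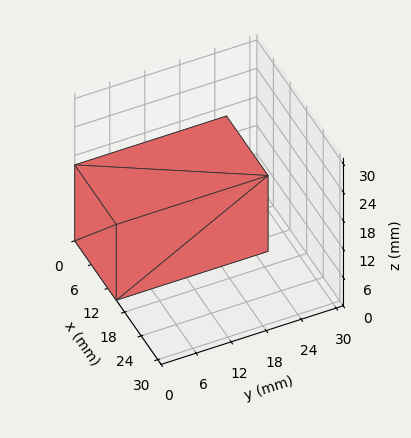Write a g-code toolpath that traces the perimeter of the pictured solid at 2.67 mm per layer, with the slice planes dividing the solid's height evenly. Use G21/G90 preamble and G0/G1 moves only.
Reading the render: the shape is a rectangular box, roughly 15 × 26 mm footprint and 16 mm tall (dimensions read to the nearest mm from the axis ticks). For the g-code, the solid's height is divided into equal slices at the stated Δz and each level perimeter traced with G1 moves after a G0 lift.

; perimeter-only toolpath
G21 ; units = mm
G90 ; absolute positioning
G28 ; home
; layer 1
G0 Z2.67
G0 X0.00 Y0.00
G1 X15.00 Y0.00
G1 X15.00 Y26.00
G1 X0.00 Y26.00
G1 X0.00 Y0.00
; layer 2
G0 Z5.33
G0 X0.00 Y0.00
G1 X15.00 Y0.00
G1 X15.00 Y26.00
G1 X0.00 Y26.00
G1 X0.00 Y0.00
; layer 3
G0 Z8.00
G0 X0.00 Y0.00
G1 X15.00 Y0.00
G1 X15.00 Y26.00
G1 X0.00 Y26.00
G1 X0.00 Y0.00
; layer 4
G0 Z10.67
G0 X0.00 Y0.00
G1 X15.00 Y0.00
G1 X15.00 Y26.00
G1 X0.00 Y26.00
G1 X0.00 Y0.00
; layer 5
G0 Z13.33
G0 X0.00 Y0.00
G1 X15.00 Y0.00
G1 X15.00 Y26.00
G1 X0.00 Y26.00
G1 X0.00 Y0.00
; layer 6
G0 Z16.00
G0 X0.00 Y0.00
G1 X15.00 Y0.00
G1 X15.00 Y26.00
G1 X0.00 Y26.00
G1 X0.00 Y0.00
M2 ; end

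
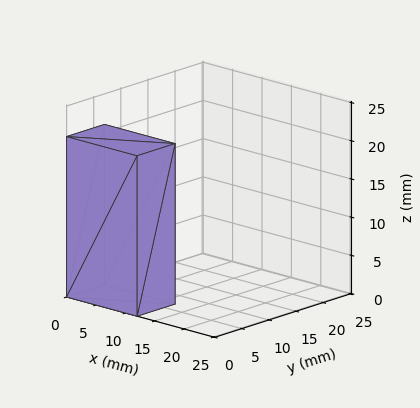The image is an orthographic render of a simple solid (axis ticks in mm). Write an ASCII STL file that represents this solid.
Reading the render: the shape is a rectangular box, roughly 12 × 7 mm footprint and 21 mm tall (dimensions read to the nearest mm from the axis ticks). For the STL, each face is triangulated and given an outward normal.

solid part
  facet normal 0.0000 0.0000 -1.0000
    outer loop
      vertex 12.0 7.0 0.0
      vertex 12.0 0.0 0.0
      vertex 0.0 0.0 0.0
    endloop
  endfacet
  facet normal 0.0000 0.0000 -1.0000
    outer loop
      vertex 0.0 7.0 0.0
      vertex 12.0 7.0 0.0
      vertex 0.0 0.0 0.0
    endloop
  endfacet
  facet normal 0.0000 0.0000 1.0000
    outer loop
      vertex 0.0 0.0 21.0
      vertex 12.0 0.0 21.0
      vertex 12.0 7.0 21.0
    endloop
  endfacet
  facet normal 0.0000 0.0000 1.0000
    outer loop
      vertex 0.0 0.0 21.0
      vertex 12.0 7.0 21.0
      vertex 0.0 7.0 21.0
    endloop
  endfacet
  facet normal 0.0000 -1.0000 0.0000
    outer loop
      vertex 0.0 0.0 0.0
      vertex 12.0 0.0 0.0
      vertex 12.0 0.0 21.0
    endloop
  endfacet
  facet normal 0.0000 -1.0000 0.0000
    outer loop
      vertex 0.0 0.0 0.0
      vertex 12.0 0.0 21.0
      vertex 0.0 0.0 21.0
    endloop
  endfacet
  facet normal 0.0000 1.0000 0.0000
    outer loop
      vertex 12.0 7.0 21.0
      vertex 12.0 7.0 0.0
      vertex 0.0 7.0 0.0
    endloop
  endfacet
  facet normal 0.0000 1.0000 0.0000
    outer loop
      vertex 0.0 7.0 21.0
      vertex 12.0 7.0 21.0
      vertex 0.0 7.0 0.0
    endloop
  endfacet
  facet normal -1.0000 0.0000 0.0000
    outer loop
      vertex 0.0 7.0 21.0
      vertex 0.0 7.0 0.0
      vertex 0.0 0.0 0.0
    endloop
  endfacet
  facet normal -1.0000 0.0000 0.0000
    outer loop
      vertex 0.0 0.0 21.0
      vertex 0.0 7.0 21.0
      vertex 0.0 0.0 0.0
    endloop
  endfacet
  facet normal 1.0000 0.0000 0.0000
    outer loop
      vertex 12.0 0.0 0.0
      vertex 12.0 7.0 0.0
      vertex 12.0 7.0 21.0
    endloop
  endfacet
  facet normal 1.0000 0.0000 0.0000
    outer loop
      vertex 12.0 0.0 0.0
      vertex 12.0 7.0 21.0
      vertex 12.0 0.0 21.0
    endloop
  endfacet
endsolid part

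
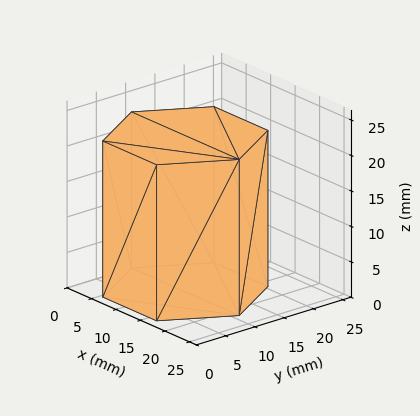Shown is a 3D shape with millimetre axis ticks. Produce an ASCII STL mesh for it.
Reading the render: the shape is a regular 6-sided prism (a cylinder approximated with 6 flat sides), circumscribed radius ≈ 11 mm, height ≈ 22 mm (dimensions read to the nearest mm from the axis ticks). For the STL, each face is triangulated and given an outward normal.

solid part
  facet normal 0.0000 0.0000 -1.0000
    outer loop
      vertex 5.5 20.5 0.0
      vertex 16.5 20.5 0.0
      vertex 22.0 11.0 0.0
    endloop
  endfacet
  facet normal 0.0000 0.0000 -1.0000
    outer loop
      vertex 0.0 11.0 0.0
      vertex 5.5 20.5 0.0
      vertex 22.0 11.0 0.0
    endloop
  endfacet
  facet normal 0.0000 0.0000 -1.0000
    outer loop
      vertex 5.5 1.5 0.0
      vertex 0.0 11.0 0.0
      vertex 22.0 11.0 0.0
    endloop
  endfacet
  facet normal 0.0000 0.0000 -1.0000
    outer loop
      vertex 16.5 1.5 0.0
      vertex 5.5 1.5 0.0
      vertex 22.0 11.0 0.0
    endloop
  endfacet
  facet normal 0.0000 0.0000 1.0000
    outer loop
      vertex 22.0 11.0 22.0
      vertex 16.5 20.5 22.0
      vertex 5.5 20.5 22.0
    endloop
  endfacet
  facet normal 0.0000 0.0000 1.0000
    outer loop
      vertex 22.0 11.0 22.0
      vertex 5.5 20.5 22.0
      vertex 0.0 11.0 22.0
    endloop
  endfacet
  facet normal 0.0000 0.0000 1.0000
    outer loop
      vertex 22.0 11.0 22.0
      vertex 0.0 11.0 22.0
      vertex 5.5 1.5 22.0
    endloop
  endfacet
  facet normal 0.0000 0.0000 1.0000
    outer loop
      vertex 22.0 11.0 22.0
      vertex 5.5 1.5 22.0
      vertex 16.5 1.5 22.0
    endloop
  endfacet
  facet normal 0.8654 0.5010 0.0000
    outer loop
      vertex 22.0 11.0 0.0
      vertex 16.5 20.5 0.0
      vertex 16.5 20.5 22.0
    endloop
  endfacet
  facet normal 0.8654 0.5010 0.0000
    outer loop
      vertex 22.0 11.0 0.0
      vertex 16.5 20.5 22.0
      vertex 22.0 11.0 22.0
    endloop
  endfacet
  facet normal 0.0000 1.0000 0.0000
    outer loop
      vertex 16.5 20.5 0.0
      vertex 5.5 20.5 0.0
      vertex 5.5 20.5 22.0
    endloop
  endfacet
  facet normal 0.0000 1.0000 0.0000
    outer loop
      vertex 16.5 20.5 0.0
      vertex 5.5 20.5 22.0
      vertex 16.5 20.5 22.0
    endloop
  endfacet
  facet normal -0.8654 0.5010 0.0000
    outer loop
      vertex 5.5 20.5 0.0
      vertex 0.0 11.0 0.0
      vertex 0.0 11.0 22.0
    endloop
  endfacet
  facet normal -0.8654 0.5010 0.0000
    outer loop
      vertex 5.5 20.5 0.0
      vertex 0.0 11.0 22.0
      vertex 5.5 20.5 22.0
    endloop
  endfacet
  facet normal -0.8654 -0.5010 0.0000
    outer loop
      vertex 0.0 11.0 0.0
      vertex 5.5 1.5 0.0
      vertex 5.5 1.5 22.0
    endloop
  endfacet
  facet normal -0.8654 -0.5010 0.0000
    outer loop
      vertex 0.0 11.0 0.0
      vertex 5.5 1.5 22.0
      vertex 0.0 11.0 22.0
    endloop
  endfacet
  facet normal 0.0000 -1.0000 0.0000
    outer loop
      vertex 5.5 1.5 0.0
      vertex 16.5 1.5 0.0
      vertex 16.5 1.5 22.0
    endloop
  endfacet
  facet normal 0.0000 -1.0000 0.0000
    outer loop
      vertex 5.5 1.5 0.0
      vertex 16.5 1.5 22.0
      vertex 5.5 1.5 22.0
    endloop
  endfacet
  facet normal 0.8654 -0.5010 0.0000
    outer loop
      vertex 16.5 1.5 0.0
      vertex 22.0 11.0 0.0
      vertex 22.0 11.0 22.0
    endloop
  endfacet
  facet normal 0.8654 -0.5010 0.0000
    outer loop
      vertex 16.5 1.5 0.0
      vertex 22.0 11.0 22.0
      vertex 16.5 1.5 22.0
    endloop
  endfacet
endsolid part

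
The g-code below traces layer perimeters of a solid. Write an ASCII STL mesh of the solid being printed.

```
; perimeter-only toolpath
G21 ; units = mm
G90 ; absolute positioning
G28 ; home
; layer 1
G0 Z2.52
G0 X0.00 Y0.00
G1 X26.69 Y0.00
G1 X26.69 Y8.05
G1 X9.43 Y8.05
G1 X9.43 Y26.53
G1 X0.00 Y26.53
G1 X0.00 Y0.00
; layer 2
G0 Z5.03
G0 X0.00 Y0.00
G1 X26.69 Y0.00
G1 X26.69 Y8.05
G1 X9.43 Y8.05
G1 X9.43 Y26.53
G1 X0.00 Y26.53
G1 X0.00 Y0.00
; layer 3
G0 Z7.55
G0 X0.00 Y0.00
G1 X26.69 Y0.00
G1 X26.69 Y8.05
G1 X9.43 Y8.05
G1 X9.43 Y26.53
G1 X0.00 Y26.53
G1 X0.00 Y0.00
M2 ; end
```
solid part
  facet normal 0.0000 0.0000 -1.0000
    outer loop
      vertex 26.69 8.05 0.00
      vertex 26.69 0.00 0.00
      vertex 0.00 0.00 0.00
    endloop
  endfacet
  facet normal 0.0000 0.0000 -1.0000
    outer loop
      vertex 9.43 8.05 0.00
      vertex 26.69 8.05 0.00
      vertex 0.00 0.00 0.00
    endloop
  endfacet
  facet normal 0.0000 0.0000 -1.0000
    outer loop
      vertex 9.43 26.53 0.00
      vertex 9.43 8.05 0.00
      vertex 0.00 0.00 0.00
    endloop
  endfacet
  facet normal 0.0000 0.0000 -1.0000
    outer loop
      vertex 0.00 26.53 0.00
      vertex 9.43 26.53 0.00
      vertex 0.00 0.00 0.00
    endloop
  endfacet
  facet normal 0.0000 0.0000 1.0000
    outer loop
      vertex 0.00 0.00 7.55
      vertex 26.69 0.00 7.55
      vertex 26.69 8.05 7.55
    endloop
  endfacet
  facet normal 0.0000 0.0000 1.0000
    outer loop
      vertex 0.00 0.00 7.55
      vertex 26.69 8.05 7.55
      vertex 9.43 8.05 7.55
    endloop
  endfacet
  facet normal 0.0000 0.0000 1.0000
    outer loop
      vertex 0.00 0.00 7.55
      vertex 9.43 8.05 7.55
      vertex 9.43 26.53 7.55
    endloop
  endfacet
  facet normal 0.0000 0.0000 1.0000
    outer loop
      vertex 0.00 0.00 7.55
      vertex 9.43 26.53 7.55
      vertex 0.00 26.53 7.55
    endloop
  endfacet
  facet normal 0.0000 -1.0000 0.0000
    outer loop
      vertex 0.00 0.00 0.00
      vertex 26.69 0.00 0.00
      vertex 26.69 0.00 7.55
    endloop
  endfacet
  facet normal 0.0000 -1.0000 0.0000
    outer loop
      vertex 0.00 0.00 0.00
      vertex 26.69 0.00 7.55
      vertex 0.00 0.00 7.55
    endloop
  endfacet
  facet normal 1.0000 0.0000 0.0000
    outer loop
      vertex 26.69 0.00 0.00
      vertex 26.69 8.05 0.00
      vertex 26.69 8.05 7.55
    endloop
  endfacet
  facet normal 1.0000 0.0000 0.0000
    outer loop
      vertex 26.69 0.00 0.00
      vertex 26.69 8.05 7.55
      vertex 26.69 0.00 7.55
    endloop
  endfacet
  facet normal 0.0000 1.0000 0.0000
    outer loop
      vertex 26.69 8.05 0.00
      vertex 9.43 8.05 0.00
      vertex 9.43 8.05 7.55
    endloop
  endfacet
  facet normal 0.0000 1.0000 0.0000
    outer loop
      vertex 26.69 8.05 0.00
      vertex 9.43 8.05 7.55
      vertex 26.69 8.05 7.55
    endloop
  endfacet
  facet normal 1.0000 0.0000 0.0000
    outer loop
      vertex 9.43 8.05 0.00
      vertex 9.43 26.53 0.00
      vertex 9.43 26.53 7.55
    endloop
  endfacet
  facet normal 1.0000 0.0000 0.0000
    outer loop
      vertex 9.43 8.05 0.00
      vertex 9.43 26.53 7.55
      vertex 9.43 8.05 7.55
    endloop
  endfacet
  facet normal 0.0000 1.0000 0.0000
    outer loop
      vertex 9.43 26.53 0.00
      vertex 0.00 26.53 0.00
      vertex 0.00 26.53 7.55
    endloop
  endfacet
  facet normal 0.0000 1.0000 0.0000
    outer loop
      vertex 9.43 26.53 0.00
      vertex 0.00 26.53 7.55
      vertex 9.43 26.53 7.55
    endloop
  endfacet
  facet normal -1.0000 0.0000 0.0000
    outer loop
      vertex 0.00 26.53 0.00
      vertex 0.00 0.00 0.00
      vertex 0.00 0.00 7.55
    endloop
  endfacet
  facet normal -1.0000 0.0000 0.0000
    outer loop
      vertex 0.00 26.53 0.00
      vertex 0.00 0.00 7.55
      vertex 0.00 26.53 7.55
    endloop
  endfacet
endsolid part

The G0 Z moves step by Δz≈2.52 mm. Every layer's G1 loop is the same polygon, so the solid is a straight extrusion of it from z=0 to z≈7.55. Closing with flat bottom and top caps and triangulating gives 20 facets — an L-shaped prism: outer 26.7 × 26.5 mm, arm thicknesses ≈ 8.05 mm (horizontal) and 9.43 mm (vertical), extruded 7.55 mm in z.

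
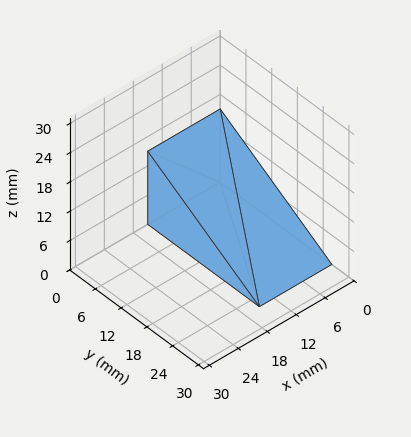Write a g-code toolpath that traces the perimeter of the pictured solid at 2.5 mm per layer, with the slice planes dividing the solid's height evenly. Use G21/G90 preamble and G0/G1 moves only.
Reading the render: the shape is a wedge (ramp): 15 × 26 mm base, rising to 15 mm along the y=0 edge and sloping linearly to z=0 at y=26 (dimensions read to the nearest mm from the axis ticks). For the g-code, the solid's height is divided into equal slices at the stated Δz and each level perimeter traced with G1 moves after a G0 lift.

; perimeter-only toolpath
G21 ; units = mm
G90 ; absolute positioning
G28 ; home
; layer 1
G0 Z2.5
G0 X0.0 Y0.0
G1 X15.0 Y0.0
G1 X15.0 Y21.7
G1 X0.0 Y21.7
G1 X0.0 Y0.0
; layer 2
G0 Z5.0
G0 X0.0 Y0.0
G1 X15.0 Y0.0
G1 X15.0 Y17.3
G1 X0.0 Y17.3
G1 X0.0 Y0.0
; layer 3
G0 Z7.5
G0 X0.0 Y0.0
G1 X15.0 Y0.0
G1 X15.0 Y13.0
G1 X0.0 Y13.0
G1 X0.0 Y0.0
; layer 4
G0 Z10.0
G0 X0.0 Y0.0
G1 X15.0 Y0.0
G1 X15.0 Y8.7
G1 X0.0 Y8.7
G1 X0.0 Y0.0
; layer 5
G0 Z12.5
G0 X0.0 Y0.0
G1 X15.0 Y0.0
G1 X15.0 Y4.3
G1 X0.0 Y4.3
G1 X0.0 Y0.0
M2 ; end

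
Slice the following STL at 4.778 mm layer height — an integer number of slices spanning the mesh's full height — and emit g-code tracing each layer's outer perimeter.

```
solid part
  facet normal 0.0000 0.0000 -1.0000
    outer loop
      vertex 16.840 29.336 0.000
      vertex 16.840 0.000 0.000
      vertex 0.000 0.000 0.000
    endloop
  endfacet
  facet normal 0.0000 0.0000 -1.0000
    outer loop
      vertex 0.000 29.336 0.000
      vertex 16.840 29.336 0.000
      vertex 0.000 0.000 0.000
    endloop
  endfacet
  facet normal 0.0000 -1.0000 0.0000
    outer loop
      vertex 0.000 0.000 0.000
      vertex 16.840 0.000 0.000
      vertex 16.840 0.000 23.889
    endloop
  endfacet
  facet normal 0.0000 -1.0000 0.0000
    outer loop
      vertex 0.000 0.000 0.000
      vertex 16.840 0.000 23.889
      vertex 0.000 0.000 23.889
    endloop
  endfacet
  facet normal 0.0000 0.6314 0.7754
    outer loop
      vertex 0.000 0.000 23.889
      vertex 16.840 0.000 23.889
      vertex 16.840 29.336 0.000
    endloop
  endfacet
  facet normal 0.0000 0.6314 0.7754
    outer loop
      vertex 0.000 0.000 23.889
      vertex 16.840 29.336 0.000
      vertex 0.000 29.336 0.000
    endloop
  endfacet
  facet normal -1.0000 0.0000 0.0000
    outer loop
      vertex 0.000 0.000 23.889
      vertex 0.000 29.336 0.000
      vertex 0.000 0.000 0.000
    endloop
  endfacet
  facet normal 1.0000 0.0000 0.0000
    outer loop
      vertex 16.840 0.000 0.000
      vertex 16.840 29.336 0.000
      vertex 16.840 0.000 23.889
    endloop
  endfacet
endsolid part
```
; perimeter-only toolpath
G21 ; units = mm
G90 ; absolute positioning
G28 ; home
; layer 1
G0 Z4.778
G0 X0.000 Y0.000
G1 X16.840 Y0.000
G1 X16.840 Y23.469
G1 X0.000 Y23.469
G1 X0.000 Y0.000
; layer 2
G0 Z9.556
G0 X0.000 Y0.000
G1 X16.840 Y0.000
G1 X16.840 Y17.602
G1 X0.000 Y17.602
G1 X0.000 Y0.000
; layer 3
G0 Z14.333
G0 X0.000 Y0.000
G1 X16.840 Y0.000
G1 X16.840 Y11.734
G1 X0.000 Y11.734
G1 X0.000 Y0.000
; layer 4
G0 Z19.111
G0 X0.000 Y0.000
G1 X16.840 Y0.000
G1 X16.840 Y5.867
G1 X0.000 Y5.867
G1 X0.000 Y0.000
M2 ; end

The solid is a wedge (ramp): 16.8 × 29.3 mm base, rising to 23.9 mm along the y=0 edge and sloping linearly to z=0 at y=29.3. Slicing at Δz = 4.778 mm — 5 equal slices spanning the solid's height, so layer i sits at z = i·h/5 — gives 4 non-empty perimeters. Each is a 4-segment closed polygon; G0 lifts to the layer z and rapids to the start vertex, then G1 traces the edges. The cross-section shrinks linearly with z (the slice at the apex is degenerate and omitted).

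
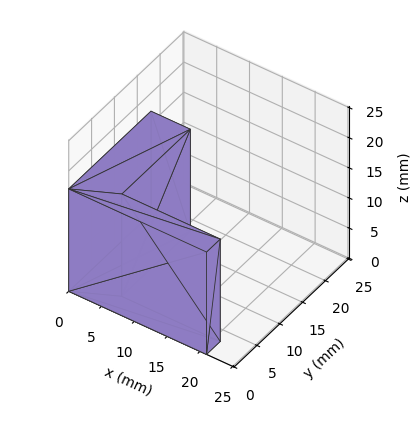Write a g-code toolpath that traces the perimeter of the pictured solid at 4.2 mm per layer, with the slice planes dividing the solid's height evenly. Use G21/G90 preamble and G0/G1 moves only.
Reading the render: the shape is an L-shaped prism: outer 21 × 18 mm, arm thicknesses ≈ 3 mm (horizontal) and 6 mm (vertical), extruded 17 mm in z (dimensions read to the nearest mm from the axis ticks). For the g-code, the solid's height is divided into equal slices at the stated Δz and each level perimeter traced with G1 moves after a G0 lift.

; perimeter-only toolpath
G21 ; units = mm
G90 ; absolute positioning
G28 ; home
; layer 1
G0 Z4.2
G0 X0.0 Y0.0
G1 X21.0 Y0.0
G1 X21.0 Y3.0
G1 X6.0 Y3.0
G1 X6.0 Y18.0
G1 X0.0 Y18.0
G1 X0.0 Y0.0
; layer 2
G0 Z8.5
G0 X0.0 Y0.0
G1 X21.0 Y0.0
G1 X21.0 Y3.0
G1 X6.0 Y3.0
G1 X6.0 Y18.0
G1 X0.0 Y18.0
G1 X0.0 Y0.0
; layer 3
G0 Z12.8
G0 X0.0 Y0.0
G1 X21.0 Y0.0
G1 X21.0 Y3.0
G1 X6.0 Y3.0
G1 X6.0 Y18.0
G1 X0.0 Y18.0
G1 X0.0 Y0.0
; layer 4
G0 Z17.0
G0 X0.0 Y0.0
G1 X21.0 Y0.0
G1 X21.0 Y3.0
G1 X6.0 Y3.0
G1 X6.0 Y18.0
G1 X0.0 Y18.0
G1 X0.0 Y0.0
M2 ; end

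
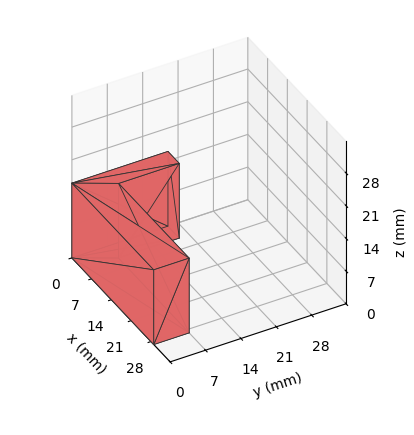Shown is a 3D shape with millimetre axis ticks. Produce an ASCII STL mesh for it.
Reading the render: the shape is an L-shaped prism: outer 29 × 19 mm, arm thicknesses ≈ 7 mm (horizontal) and 4 mm (vertical), extruded 16 mm in z (dimensions read to the nearest mm from the axis ticks). For the STL, each face is triangulated and given an outward normal.

solid part
  facet normal 0.0000 0.0000 -1.0000
    outer loop
      vertex 29.0 7.0 0.0
      vertex 29.0 0.0 0.0
      vertex 0.0 0.0 0.0
    endloop
  endfacet
  facet normal 0.0000 0.0000 -1.0000
    outer loop
      vertex 4.0 7.0 0.0
      vertex 29.0 7.0 0.0
      vertex 0.0 0.0 0.0
    endloop
  endfacet
  facet normal 0.0000 0.0000 -1.0000
    outer loop
      vertex 4.0 19.0 0.0
      vertex 4.0 7.0 0.0
      vertex 0.0 0.0 0.0
    endloop
  endfacet
  facet normal 0.0000 0.0000 -1.0000
    outer loop
      vertex 0.0 19.0 0.0
      vertex 4.0 19.0 0.0
      vertex 0.0 0.0 0.0
    endloop
  endfacet
  facet normal 0.0000 0.0000 1.0000
    outer loop
      vertex 0.0 0.0 16.0
      vertex 29.0 0.0 16.0
      vertex 29.0 7.0 16.0
    endloop
  endfacet
  facet normal 0.0000 0.0000 1.0000
    outer loop
      vertex 0.0 0.0 16.0
      vertex 29.0 7.0 16.0
      vertex 4.0 7.0 16.0
    endloop
  endfacet
  facet normal 0.0000 0.0000 1.0000
    outer loop
      vertex 0.0 0.0 16.0
      vertex 4.0 7.0 16.0
      vertex 4.0 19.0 16.0
    endloop
  endfacet
  facet normal 0.0000 0.0000 1.0000
    outer loop
      vertex 0.0 0.0 16.0
      vertex 4.0 19.0 16.0
      vertex 0.0 19.0 16.0
    endloop
  endfacet
  facet normal 0.0000 -1.0000 0.0000
    outer loop
      vertex 0.0 0.0 0.0
      vertex 29.0 0.0 0.0
      vertex 29.0 0.0 16.0
    endloop
  endfacet
  facet normal 0.0000 -1.0000 0.0000
    outer loop
      vertex 0.0 0.0 0.0
      vertex 29.0 0.0 16.0
      vertex 0.0 0.0 16.0
    endloop
  endfacet
  facet normal 1.0000 0.0000 0.0000
    outer loop
      vertex 29.0 0.0 0.0
      vertex 29.0 7.0 0.0
      vertex 29.0 7.0 16.0
    endloop
  endfacet
  facet normal 1.0000 0.0000 0.0000
    outer loop
      vertex 29.0 0.0 0.0
      vertex 29.0 7.0 16.0
      vertex 29.0 0.0 16.0
    endloop
  endfacet
  facet normal 0.0000 1.0000 0.0000
    outer loop
      vertex 29.0 7.0 0.0
      vertex 4.0 7.0 0.0
      vertex 4.0 7.0 16.0
    endloop
  endfacet
  facet normal 0.0000 1.0000 0.0000
    outer loop
      vertex 29.0 7.0 0.0
      vertex 4.0 7.0 16.0
      vertex 29.0 7.0 16.0
    endloop
  endfacet
  facet normal 1.0000 0.0000 0.0000
    outer loop
      vertex 4.0 7.0 0.0
      vertex 4.0 19.0 0.0
      vertex 4.0 19.0 16.0
    endloop
  endfacet
  facet normal 1.0000 0.0000 0.0000
    outer loop
      vertex 4.0 7.0 0.0
      vertex 4.0 19.0 16.0
      vertex 4.0 7.0 16.0
    endloop
  endfacet
  facet normal 0.0000 1.0000 0.0000
    outer loop
      vertex 4.0 19.0 0.0
      vertex 0.0 19.0 0.0
      vertex 0.0 19.0 16.0
    endloop
  endfacet
  facet normal 0.0000 1.0000 0.0000
    outer loop
      vertex 4.0 19.0 0.0
      vertex 0.0 19.0 16.0
      vertex 4.0 19.0 16.0
    endloop
  endfacet
  facet normal -1.0000 0.0000 0.0000
    outer loop
      vertex 0.0 19.0 0.0
      vertex 0.0 0.0 0.0
      vertex 0.0 0.0 16.0
    endloop
  endfacet
  facet normal -1.0000 0.0000 0.0000
    outer loop
      vertex 0.0 19.0 0.0
      vertex 0.0 0.0 16.0
      vertex 0.0 19.0 16.0
    endloop
  endfacet
endsolid part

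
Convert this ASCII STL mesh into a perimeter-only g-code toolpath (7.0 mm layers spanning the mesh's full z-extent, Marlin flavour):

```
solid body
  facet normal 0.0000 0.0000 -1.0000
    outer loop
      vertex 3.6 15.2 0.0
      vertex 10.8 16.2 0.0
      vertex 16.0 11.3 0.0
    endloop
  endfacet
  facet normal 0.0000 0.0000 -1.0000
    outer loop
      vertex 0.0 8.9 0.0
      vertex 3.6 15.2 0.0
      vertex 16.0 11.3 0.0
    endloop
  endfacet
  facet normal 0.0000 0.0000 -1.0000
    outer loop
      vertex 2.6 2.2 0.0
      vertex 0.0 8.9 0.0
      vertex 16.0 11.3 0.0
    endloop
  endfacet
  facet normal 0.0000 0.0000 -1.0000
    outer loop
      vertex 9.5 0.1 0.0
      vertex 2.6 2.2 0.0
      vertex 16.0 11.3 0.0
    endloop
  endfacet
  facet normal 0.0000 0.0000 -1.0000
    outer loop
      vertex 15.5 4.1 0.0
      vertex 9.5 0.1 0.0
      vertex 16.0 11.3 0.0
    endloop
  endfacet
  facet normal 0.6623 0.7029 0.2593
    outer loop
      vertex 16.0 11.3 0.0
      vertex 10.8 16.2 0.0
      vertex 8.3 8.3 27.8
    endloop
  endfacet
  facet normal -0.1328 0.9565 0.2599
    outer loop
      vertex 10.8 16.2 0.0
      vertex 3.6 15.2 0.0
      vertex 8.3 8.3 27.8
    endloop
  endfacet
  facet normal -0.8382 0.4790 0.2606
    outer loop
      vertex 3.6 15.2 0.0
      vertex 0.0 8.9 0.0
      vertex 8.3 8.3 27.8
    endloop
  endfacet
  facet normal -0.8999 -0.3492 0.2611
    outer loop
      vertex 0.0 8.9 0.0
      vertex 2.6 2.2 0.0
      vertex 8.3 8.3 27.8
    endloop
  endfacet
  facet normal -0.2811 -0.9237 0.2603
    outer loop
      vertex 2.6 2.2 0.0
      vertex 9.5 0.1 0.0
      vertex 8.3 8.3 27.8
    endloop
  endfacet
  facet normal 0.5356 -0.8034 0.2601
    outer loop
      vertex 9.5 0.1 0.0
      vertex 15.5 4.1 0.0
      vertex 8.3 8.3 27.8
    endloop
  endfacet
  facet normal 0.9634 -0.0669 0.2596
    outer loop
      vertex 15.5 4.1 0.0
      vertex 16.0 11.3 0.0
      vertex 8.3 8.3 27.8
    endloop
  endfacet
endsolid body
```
; perimeter-only toolpath
G21 ; units = mm
G90 ; absolute positioning
G28 ; home
; layer 1
G0 Z7.0
G0 X14.1 Y10.6
G1 X10.2 Y14.2
G1 X4.8 Y13.5
G1 X2.1 Y8.8
G1 X4.0 Y3.7
G1 X9.2 Y2.2
G1 X13.7 Y5.2
G1 X14.1 Y10.6
; layer 2
G0 Z13.9
G0 X12.2 Y9.8
G1 X9.6 Y12.2
G1 X6.0 Y11.8
G1 X4.2 Y8.6
G1 X5.5 Y5.2
G1 X8.9 Y4.2
G1 X11.9 Y6.2
G1 X12.2 Y9.8
; layer 3
G0 Z20.9
G0 X10.2 Y9.1
G1 X8.9 Y10.3
G1 X7.1 Y10.0
G1 X6.2 Y8.5
G1 X6.9 Y6.8
G1 X8.6 Y6.3
G1 X10.1 Y7.2
G1 X10.2 Y9.1
M2 ; end

The solid is a regular 7-sided pyramid, base circumscribed radius ≈ 8.3 mm, apex at z ≈ 27.8 mm. Slicing at Δz = 7.0 mm — 4 equal slices spanning the solid's height, so layer i sits at z = i·h/4 — gives 3 non-empty perimeters. Each is a 7-segment closed polygon; G0 lifts to the layer z and rapids to the start vertex, then G1 traces the edges. The cross-section shrinks linearly with z (the slice at the apex is degenerate and omitted).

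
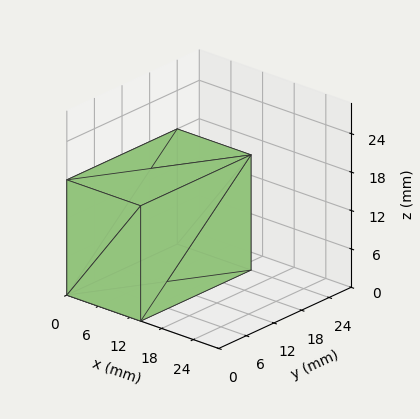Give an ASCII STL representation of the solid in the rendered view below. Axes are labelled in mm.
Reading the render: the shape is a rectangular box, roughly 14 × 24 mm footprint and 18 mm tall (dimensions read to the nearest mm from the axis ticks). For the STL, each face is triangulated and given an outward normal.

solid part
  facet normal 0.0000 0.0000 -1.0000
    outer loop
      vertex 14.0 24.0 0.0
      vertex 14.0 0.0 0.0
      vertex 0.0 0.0 0.0
    endloop
  endfacet
  facet normal 0.0000 0.0000 -1.0000
    outer loop
      vertex 0.0 24.0 0.0
      vertex 14.0 24.0 0.0
      vertex 0.0 0.0 0.0
    endloop
  endfacet
  facet normal 0.0000 0.0000 1.0000
    outer loop
      vertex 0.0 0.0 18.0
      vertex 14.0 0.0 18.0
      vertex 14.0 24.0 18.0
    endloop
  endfacet
  facet normal 0.0000 0.0000 1.0000
    outer loop
      vertex 0.0 0.0 18.0
      vertex 14.0 24.0 18.0
      vertex 0.0 24.0 18.0
    endloop
  endfacet
  facet normal 0.0000 -1.0000 0.0000
    outer loop
      vertex 0.0 0.0 0.0
      vertex 14.0 0.0 0.0
      vertex 14.0 0.0 18.0
    endloop
  endfacet
  facet normal 0.0000 -1.0000 0.0000
    outer loop
      vertex 0.0 0.0 0.0
      vertex 14.0 0.0 18.0
      vertex 0.0 0.0 18.0
    endloop
  endfacet
  facet normal 0.0000 1.0000 0.0000
    outer loop
      vertex 14.0 24.0 18.0
      vertex 14.0 24.0 0.0
      vertex 0.0 24.0 0.0
    endloop
  endfacet
  facet normal 0.0000 1.0000 0.0000
    outer loop
      vertex 0.0 24.0 18.0
      vertex 14.0 24.0 18.0
      vertex 0.0 24.0 0.0
    endloop
  endfacet
  facet normal -1.0000 0.0000 0.0000
    outer loop
      vertex 0.0 24.0 18.0
      vertex 0.0 24.0 0.0
      vertex 0.0 0.0 0.0
    endloop
  endfacet
  facet normal -1.0000 0.0000 0.0000
    outer loop
      vertex 0.0 0.0 18.0
      vertex 0.0 24.0 18.0
      vertex 0.0 0.0 0.0
    endloop
  endfacet
  facet normal 1.0000 0.0000 0.0000
    outer loop
      vertex 14.0 0.0 0.0
      vertex 14.0 24.0 0.0
      vertex 14.0 24.0 18.0
    endloop
  endfacet
  facet normal 1.0000 0.0000 0.0000
    outer loop
      vertex 14.0 0.0 0.0
      vertex 14.0 24.0 18.0
      vertex 14.0 0.0 18.0
    endloop
  endfacet
endsolid part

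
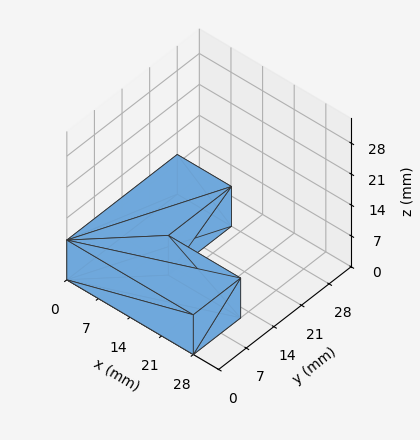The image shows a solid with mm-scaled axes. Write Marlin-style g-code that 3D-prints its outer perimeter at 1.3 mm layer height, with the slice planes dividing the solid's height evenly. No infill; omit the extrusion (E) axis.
Reading the render: the shape is an L-shaped prism: outer 28 × 28 mm, arm thicknesses ≈ 12 mm (horizontal) and 12 mm (vertical), extruded 9 mm in z (dimensions read to the nearest mm from the axis ticks). For the g-code, the solid's height is divided into equal slices at the stated Δz and each level perimeter traced with G1 moves after a G0 lift.

; perimeter-only toolpath
G21 ; units = mm
G90 ; absolute positioning
G28 ; home
; layer 1
G0 Z1.3
G0 X0.0 Y0.0
G1 X28.0 Y0.0
G1 X28.0 Y12.0
G1 X12.0 Y12.0
G1 X12.0 Y28.0
G1 X0.0 Y28.0
G1 X0.0 Y0.0
; layer 2
G0 Z2.6
G0 X0.0 Y0.0
G1 X28.0 Y0.0
G1 X28.0 Y12.0
G1 X12.0 Y12.0
G1 X12.0 Y28.0
G1 X0.0 Y28.0
G1 X0.0 Y0.0
; layer 3
G0 Z3.9
G0 X0.0 Y0.0
G1 X28.0 Y0.0
G1 X28.0 Y12.0
G1 X12.0 Y12.0
G1 X12.0 Y28.0
G1 X0.0 Y28.0
G1 X0.0 Y0.0
; layer 4
G0 Z5.1
G0 X0.0 Y0.0
G1 X28.0 Y0.0
G1 X28.0 Y12.0
G1 X12.0 Y12.0
G1 X12.0 Y28.0
G1 X0.0 Y28.0
G1 X0.0 Y0.0
; layer 5
G0 Z6.4
G0 X0.0 Y0.0
G1 X28.0 Y0.0
G1 X28.0 Y12.0
G1 X12.0 Y12.0
G1 X12.0 Y28.0
G1 X0.0 Y28.0
G1 X0.0 Y0.0
; layer 6
G0 Z7.7
G0 X0.0 Y0.0
G1 X28.0 Y0.0
G1 X28.0 Y12.0
G1 X12.0 Y12.0
G1 X12.0 Y28.0
G1 X0.0 Y28.0
G1 X0.0 Y0.0
; layer 7
G0 Z9.0
G0 X0.0 Y0.0
G1 X28.0 Y0.0
G1 X28.0 Y12.0
G1 X12.0 Y12.0
G1 X12.0 Y28.0
G1 X0.0 Y28.0
G1 X0.0 Y0.0
M2 ; end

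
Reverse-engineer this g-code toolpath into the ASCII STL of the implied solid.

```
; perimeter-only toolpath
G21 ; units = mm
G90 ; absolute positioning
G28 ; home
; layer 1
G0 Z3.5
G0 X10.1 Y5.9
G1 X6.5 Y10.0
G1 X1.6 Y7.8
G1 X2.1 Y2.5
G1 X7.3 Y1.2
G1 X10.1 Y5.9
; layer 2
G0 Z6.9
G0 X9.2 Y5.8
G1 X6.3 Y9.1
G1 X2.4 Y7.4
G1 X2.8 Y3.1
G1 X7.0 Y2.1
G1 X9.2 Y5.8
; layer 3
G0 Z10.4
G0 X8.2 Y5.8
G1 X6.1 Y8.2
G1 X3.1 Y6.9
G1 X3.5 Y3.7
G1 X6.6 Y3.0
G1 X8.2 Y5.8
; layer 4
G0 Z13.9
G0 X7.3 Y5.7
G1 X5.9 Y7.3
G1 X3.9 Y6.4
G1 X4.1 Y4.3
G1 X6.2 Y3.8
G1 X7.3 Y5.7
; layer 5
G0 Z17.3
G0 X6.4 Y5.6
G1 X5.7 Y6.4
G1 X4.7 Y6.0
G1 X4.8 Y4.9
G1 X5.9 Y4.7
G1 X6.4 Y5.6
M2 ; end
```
solid part
  facet normal 0.0000 0.0000 -1.0000
    outer loop
      vertex 0.8 8.3 0.0
      vertex 6.7 10.9 0.0
      vertex 11.0 6.0 0.0
    endloop
  endfacet
  facet normal 0.0000 0.0000 -1.0000
    outer loop
      vertex 1.4 1.9 0.0
      vertex 0.8 8.3 0.0
      vertex 11.0 6.0 0.0
    endloop
  endfacet
  facet normal 0.0000 0.0000 -1.0000
    outer loop
      vertex 7.7 0.4 0.0
      vertex 1.4 1.9 0.0
      vertex 11.0 6.0 0.0
    endloop
  endfacet
  facet normal 0.7349 0.6449 0.2098
    outer loop
      vertex 11.0 6.0 0.0
      vertex 6.7 10.9 0.0
      vertex 5.5 5.5 20.8
    endloop
  endfacet
  facet normal -0.3943 0.8948 0.2095
    outer loop
      vertex 6.7 10.9 0.0
      vertex 0.8 8.3 0.0
      vertex 5.5 5.5 20.8
    endloop
  endfacet
  facet normal -0.9739 -0.0913 0.2078
    outer loop
      vertex 0.8 8.3 0.0
      vertex 1.4 1.9 0.0
      vertex 5.5 5.5 20.8
    endloop
  endfacet
  facet normal -0.2265 -0.9513 0.2093
    outer loop
      vertex 1.4 1.9 0.0
      vertex 7.7 0.4 0.0
      vertex 5.5 5.5 20.8
    endloop
  endfacet
  facet normal 0.8422 -0.4963 0.2108
    outer loop
      vertex 7.7 0.4 0.0
      vertex 11.0 6.0 0.0
      vertex 5.5 5.5 20.8
    endloop
  endfacet
endsolid part

The G0 Z moves step by Δz≈3.5 mm. The G1 loops shrink linearly with z, so the solid tapers from its base footprint up to z≈20.8. Closing with a flat bottom cap and the tapered top and triangulating gives 8 facets — a regular 5-sided pyramid, base circumscribed radius ≈ 5.5 mm, apex at z ≈ 20.8 mm.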